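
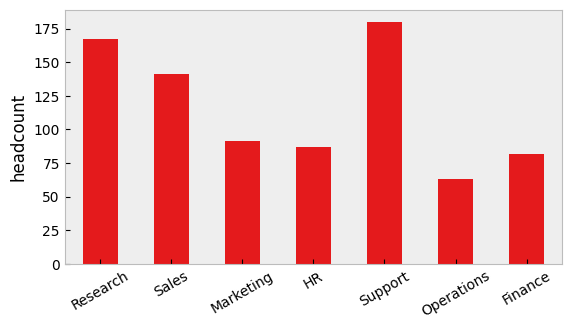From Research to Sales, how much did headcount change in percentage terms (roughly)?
Research ≈ 160, Sales ≈ 140; (140 − 160) / 160 ≈ -12.5%.

≈ -12.5%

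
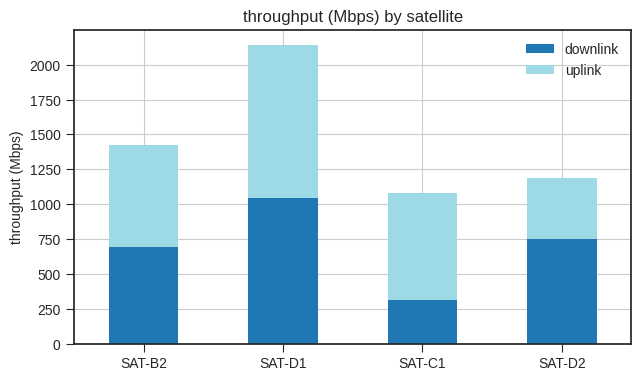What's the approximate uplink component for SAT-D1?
≈ 1200

uplink top ≈ 2200, bottom ≈ 1000; segment ≈ 1200.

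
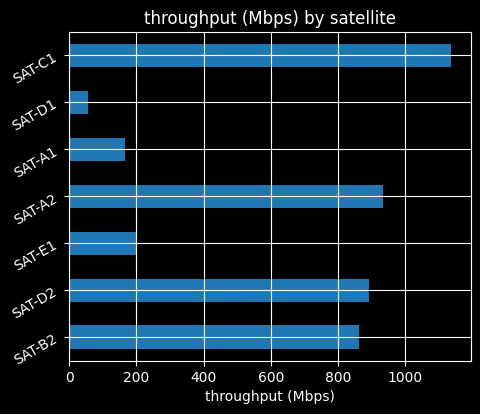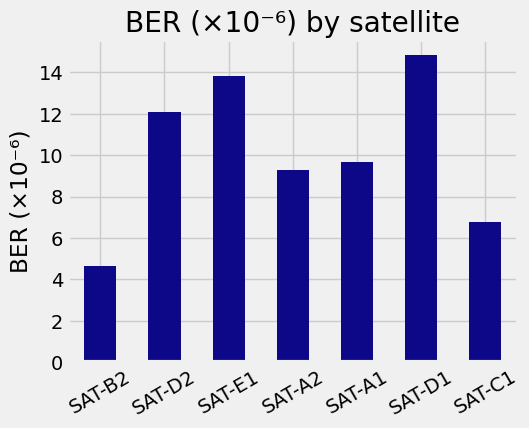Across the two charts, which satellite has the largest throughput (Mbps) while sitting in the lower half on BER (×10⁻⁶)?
Chart 2 median BER (×10⁻⁶) ≈ 10; below-median satellites: SAT-B2, SAT-A2, SAT-C1. Among those, SAT-C1 has the highest throughput (Mbps) (≈ 1200).

SAT-C1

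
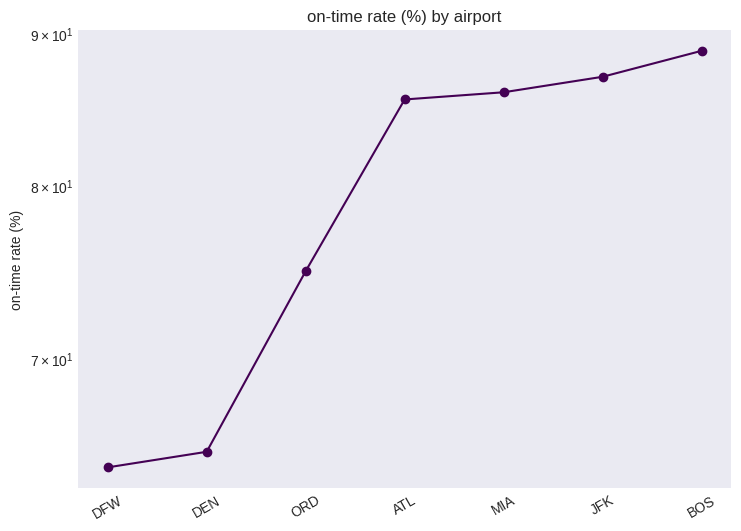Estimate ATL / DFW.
ATL ≈ 85, DFW ≈ 65; 85/65 ≈ 1.31.

≈ 1.31×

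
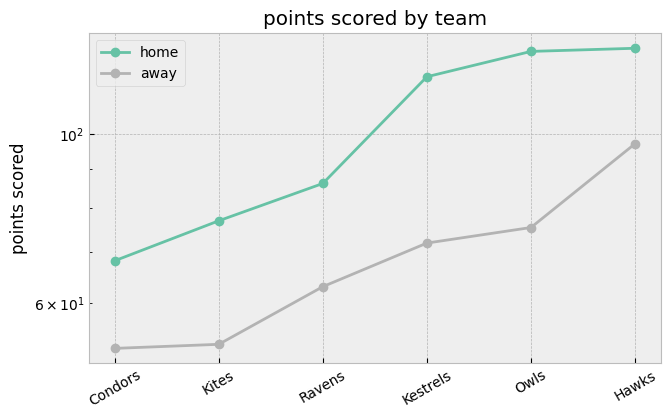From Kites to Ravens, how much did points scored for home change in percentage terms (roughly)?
Kites ≈ 80, Ravens ≈ 90; (90 − 80) / 80 ≈ +12.5%.

≈ +12.5%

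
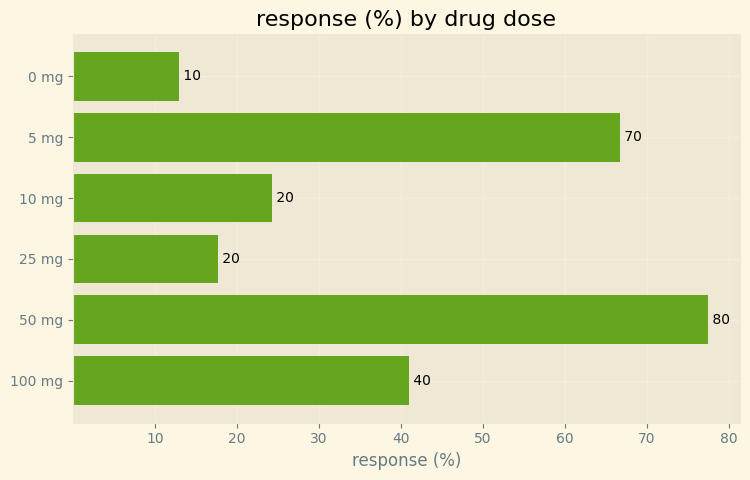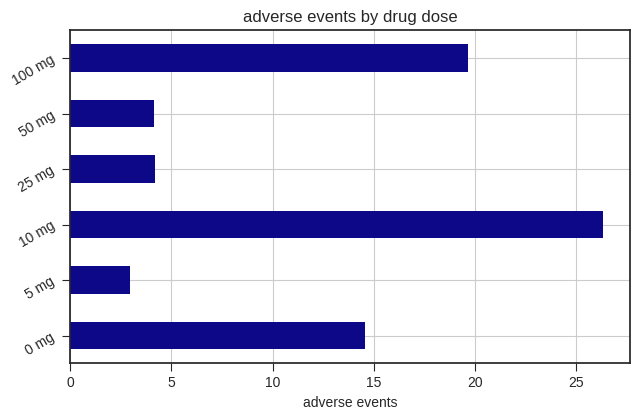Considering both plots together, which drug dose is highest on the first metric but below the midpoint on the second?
Chart 2 median adverse events ≈ 10; below-median drug doses: 5 mg, 25 mg, 50 mg. Among those, 50 mg has the highest response (%) (≈ 80).

50 mg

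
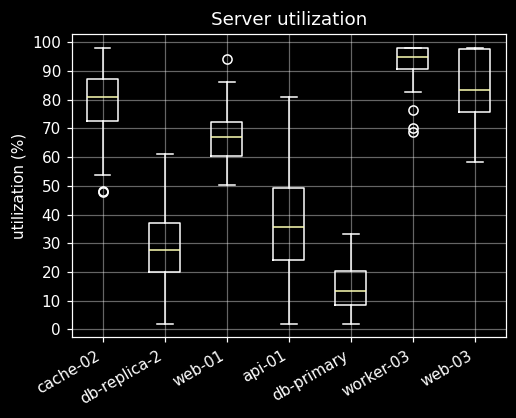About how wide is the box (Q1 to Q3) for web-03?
Q3 ≈ 100, Q1 ≈ 80; IQR ≈ 20.

≈ 20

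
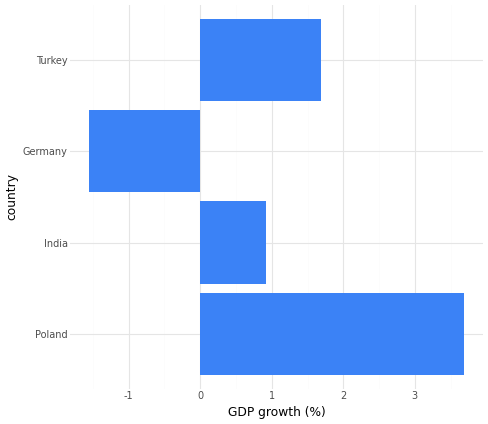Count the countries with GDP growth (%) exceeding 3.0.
1

Above 3.0: Poland.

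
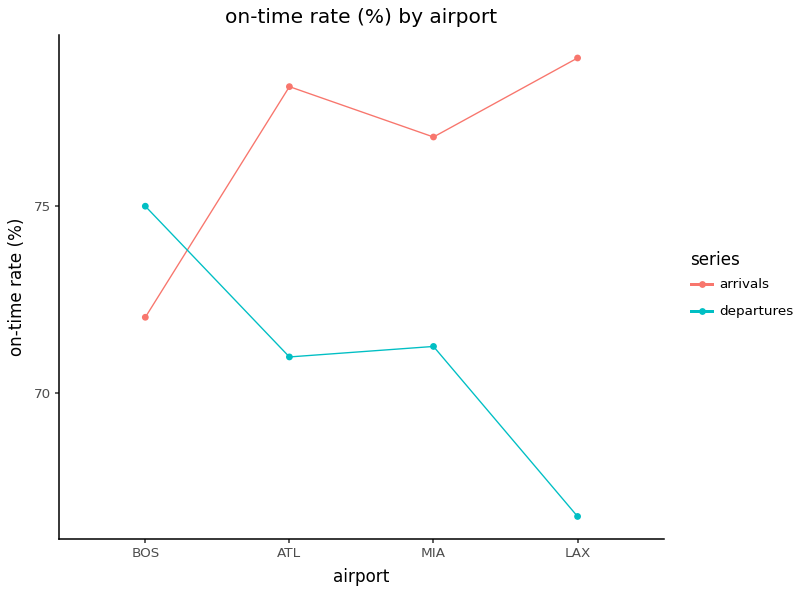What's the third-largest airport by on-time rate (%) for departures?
Top 4 for departures: BOS ≈ 74, MIA ≈ 72, ATL ≈ 70, LAX ≈ 66.

ATL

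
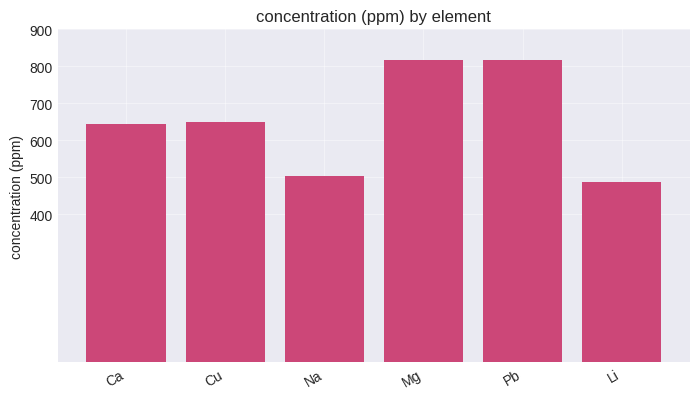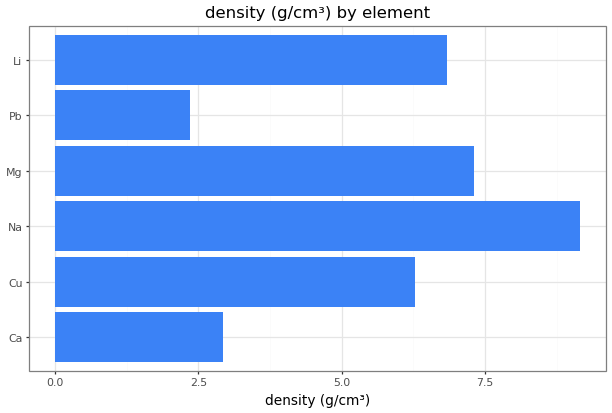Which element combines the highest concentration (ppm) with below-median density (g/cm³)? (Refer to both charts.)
Chart 2 median density (g/cm³) ≈ 7; below-median elements: Ca, Cu, Pb. Among those, Pb has the highest concentration (ppm) (≈ 800).

Pb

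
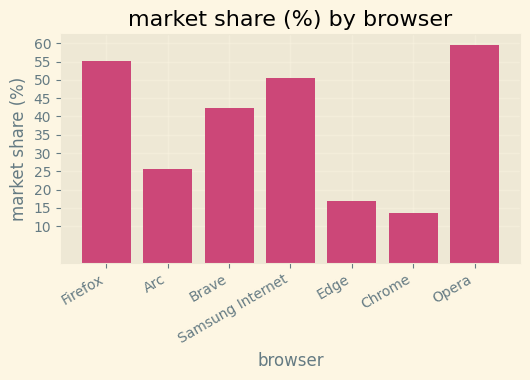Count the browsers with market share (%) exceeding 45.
3

Above 45: Firefox, Samsung Internet, Opera.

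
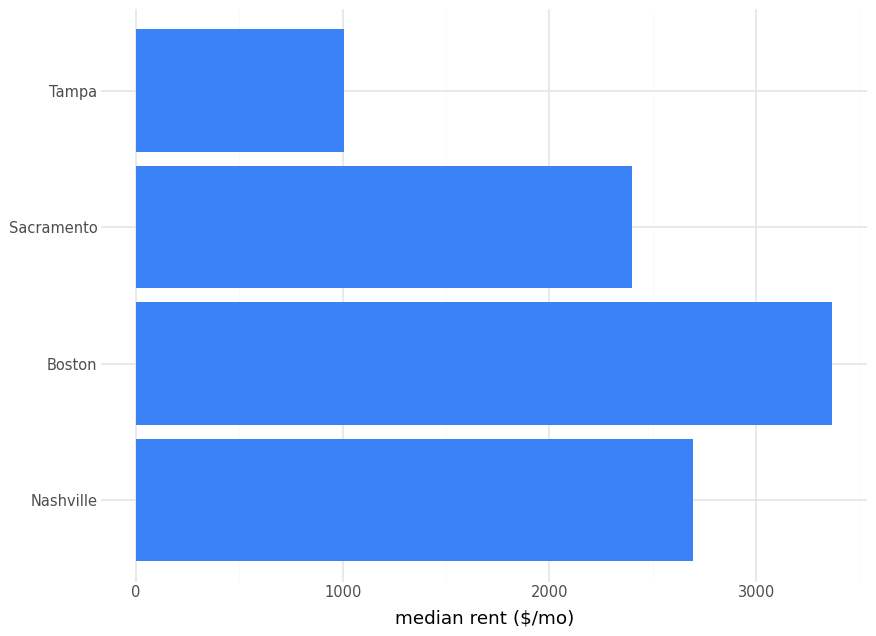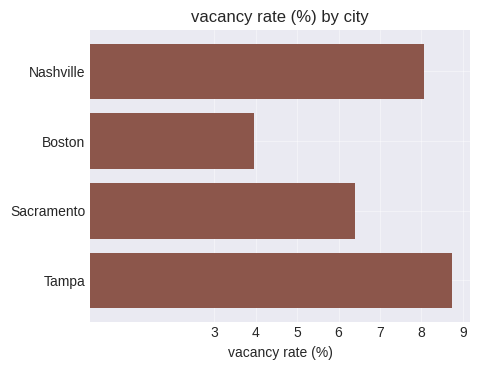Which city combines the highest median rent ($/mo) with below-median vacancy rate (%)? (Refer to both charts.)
Chart 2 median vacancy rate (%) ≈ 7; below-median cities: Boston, Sacramento. Among those, Boston has the highest median rent ($/mo) (≈ 3500).

Boston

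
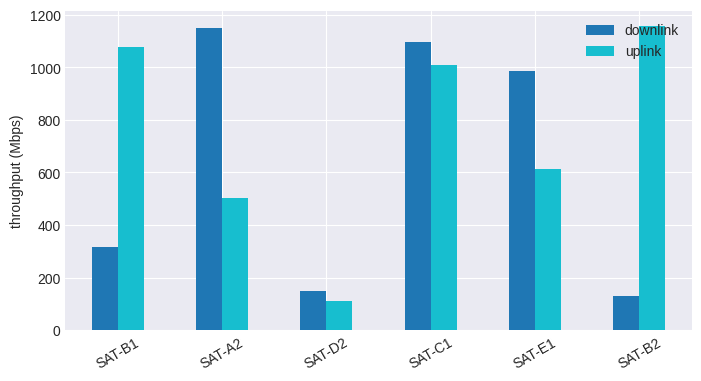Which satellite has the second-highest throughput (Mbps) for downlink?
Top 3 for downlink: SAT-A2 ≈ 1200, SAT-C1 ≈ 1100, SAT-E1 ≈ 1000.

SAT-C1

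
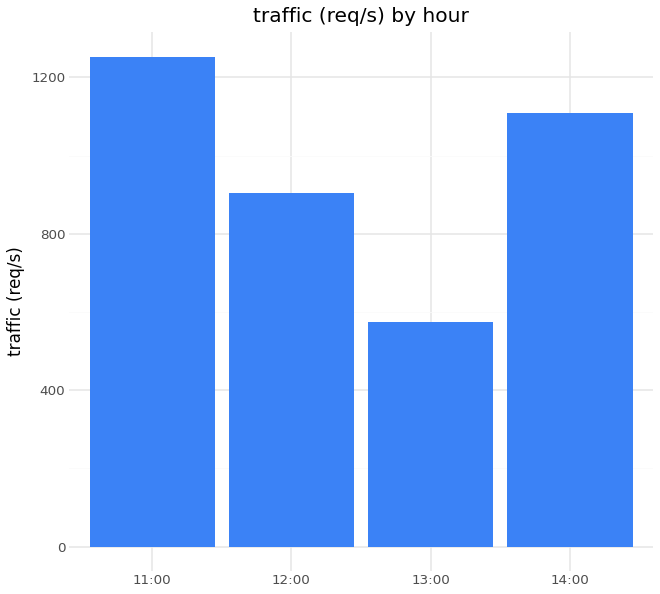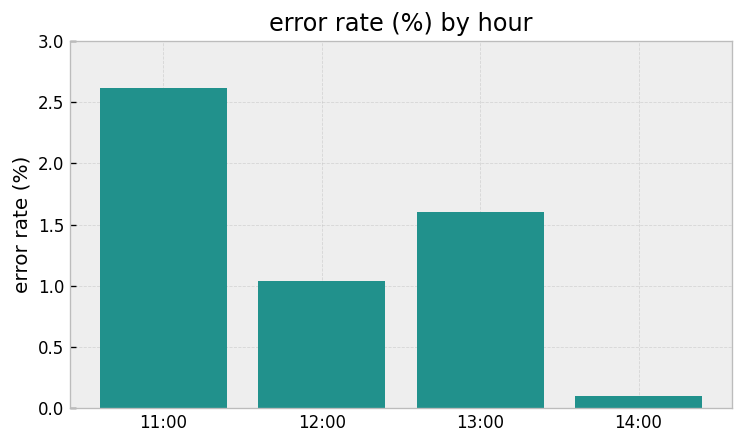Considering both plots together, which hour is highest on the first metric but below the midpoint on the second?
Chart 2 median error rate (%) ≈ 1.5; below-median hours: 12:00, 14:00. Among those, 14:00 has the highest traffic (req/s) (≈ 1200).

14:00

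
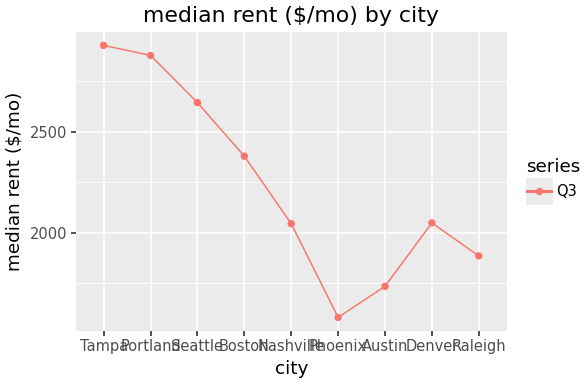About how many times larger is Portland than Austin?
Portland ≈ 2800, Austin ≈ 1800; 2800/1800 ≈ 1.56.

≈ 1.56×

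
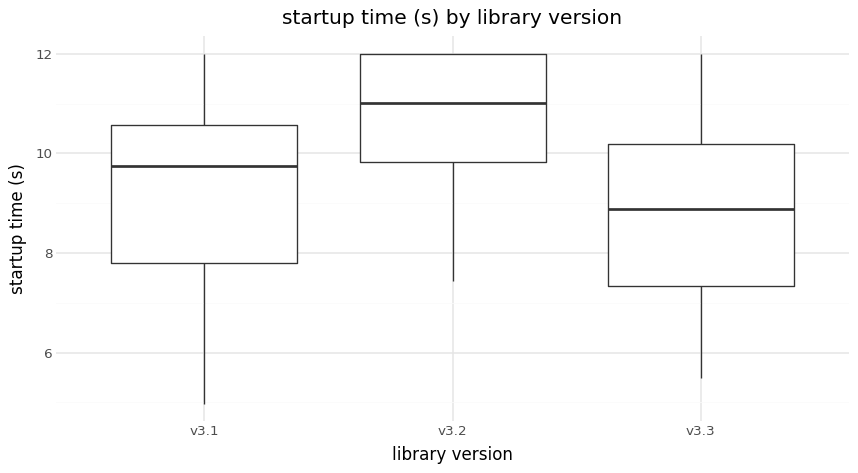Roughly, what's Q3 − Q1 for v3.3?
≈ 2.8

Q3 ≈ 10.2, Q1 ≈ 7.4; IQR ≈ 2.8.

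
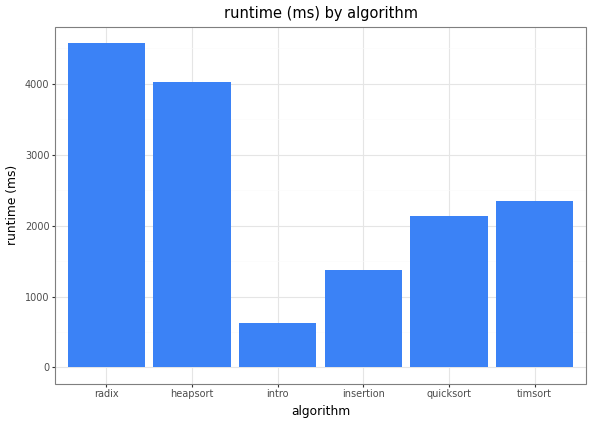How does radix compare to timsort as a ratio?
radix ≈ 4500, timsort ≈ 2500; 4500/2500 ≈ 1.8.

≈ 1.8×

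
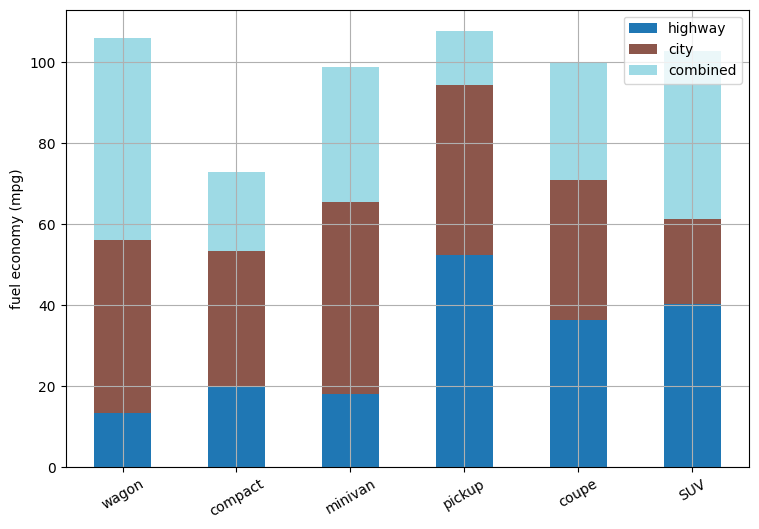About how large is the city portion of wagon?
≈ 50

city top ≈ 60, bottom ≈ 10; segment ≈ 50.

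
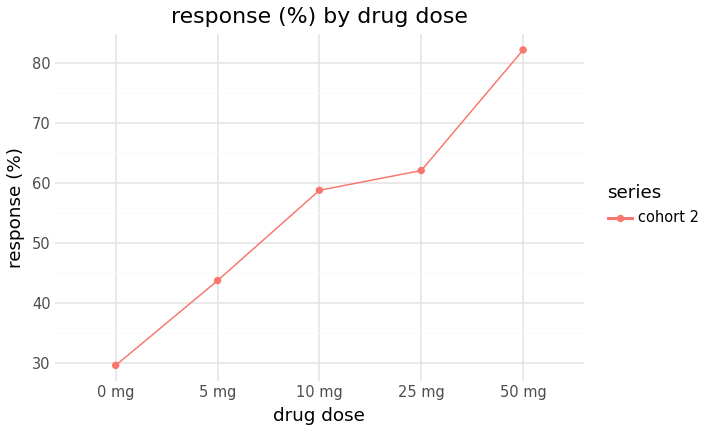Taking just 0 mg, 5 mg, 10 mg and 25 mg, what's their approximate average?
≈ 49

(30 + 45 + 60 + 60) / 4 ≈ 49.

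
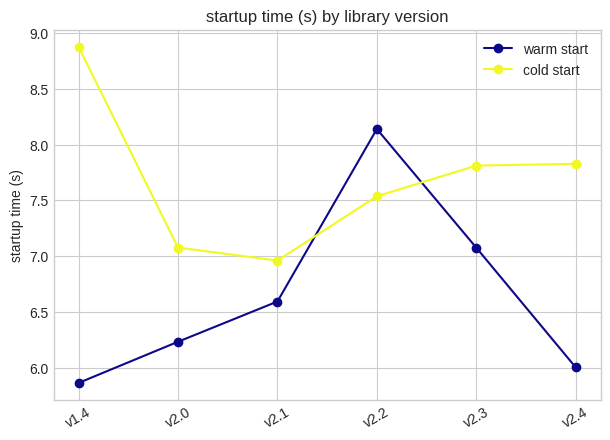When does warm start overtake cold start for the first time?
v2.2

v2.1: warm start ≈ 6.5 vs cold start ≈ 7.0 (not yet); v2.2: warm start ≈ 8.0 vs cold start ≈ 7.5 (first crossover).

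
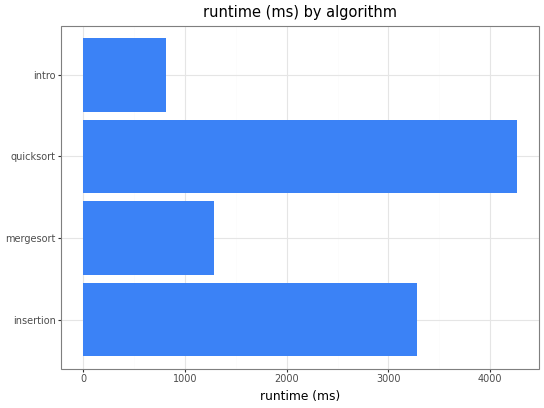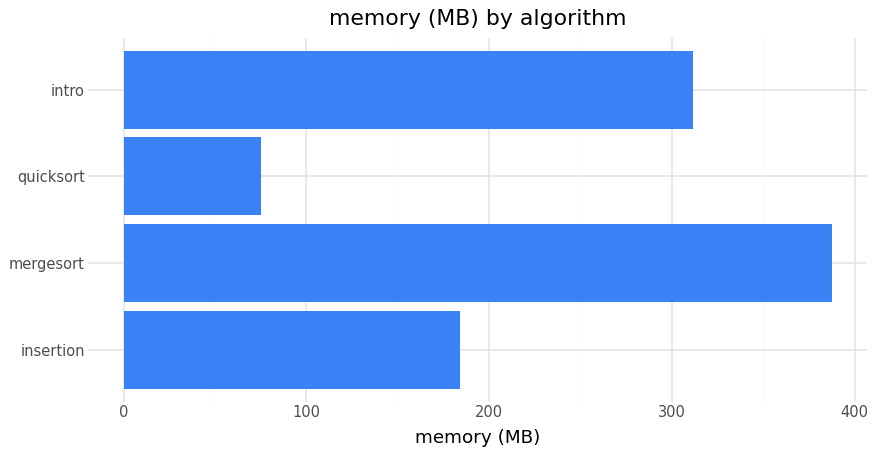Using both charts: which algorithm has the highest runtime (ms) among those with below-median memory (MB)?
quicksort

Chart 2 median memory (MB) ≈ 250; below-median algorithms: insertion, quicksort. Among those, quicksort has the highest runtime (ms) (≈ 4500).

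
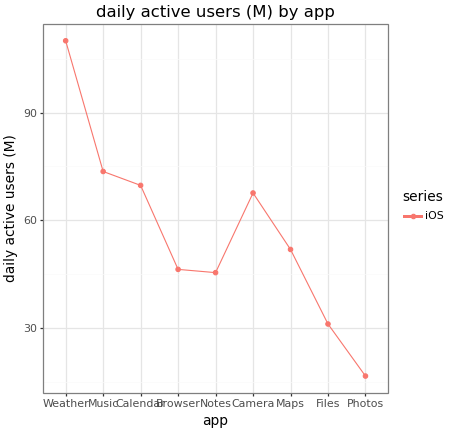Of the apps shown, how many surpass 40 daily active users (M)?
7

Above 40: Weather, Music, Calendar, Browser, Notes, Camera, Maps.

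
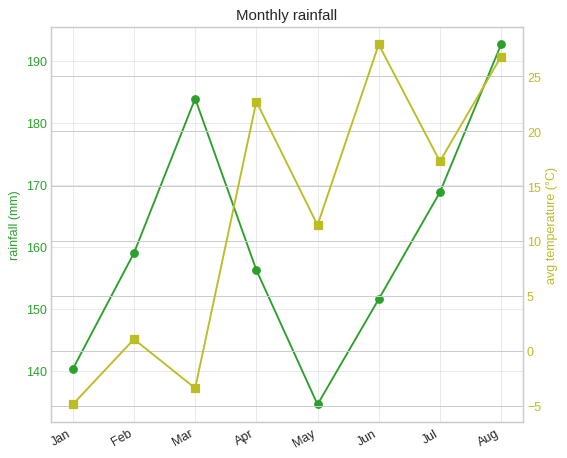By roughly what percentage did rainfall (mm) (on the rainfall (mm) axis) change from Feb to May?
≈ -15.6%

Feb ≈ 160, May ≈ 135; (135 − 160) / 160 ≈ -15.6%.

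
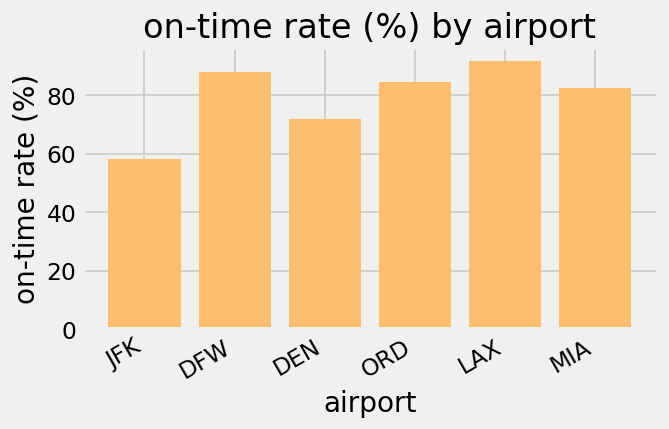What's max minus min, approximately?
Max LAX ≈ 90, min JFK ≈ 60; range ≈ 30.

≈ 30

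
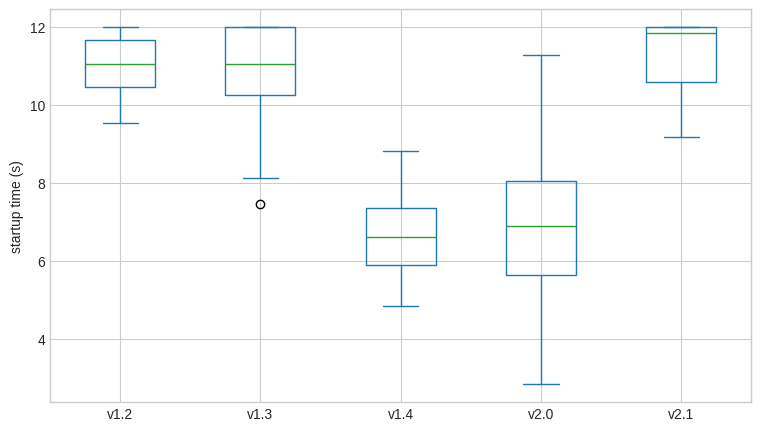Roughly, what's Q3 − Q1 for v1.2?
Q3 ≈ 11.5, Q1 ≈ 10.5; IQR ≈ 1.0.

≈ 1.0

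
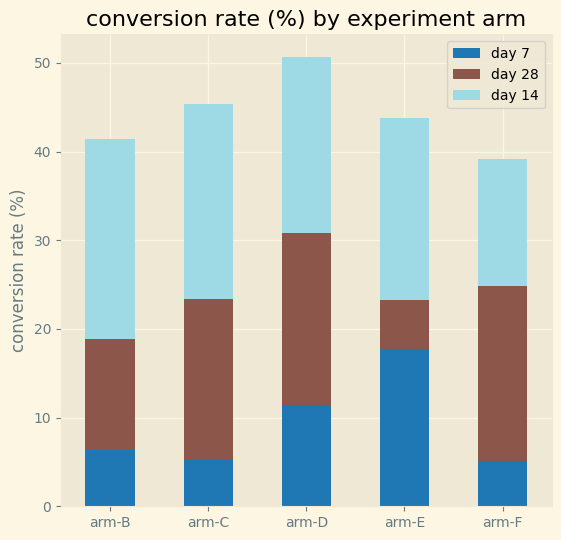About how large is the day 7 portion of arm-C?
≈ 5

day 7 top ≈ 5, bottom ≈ 0; segment ≈ 5.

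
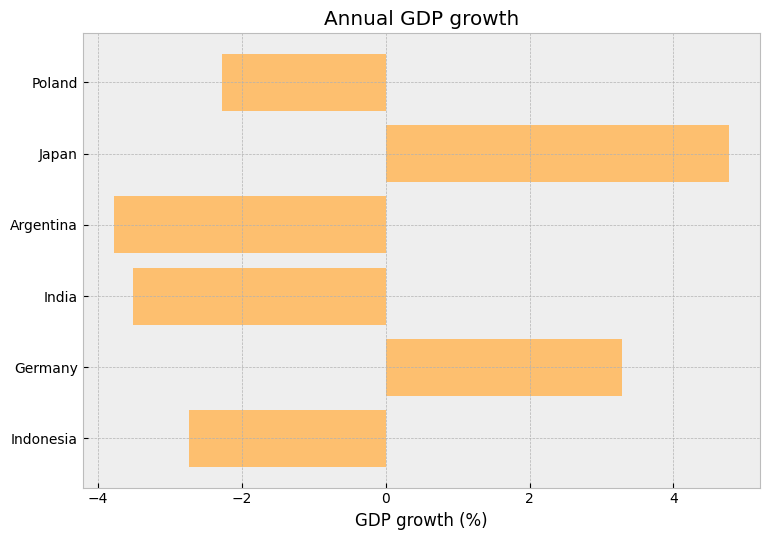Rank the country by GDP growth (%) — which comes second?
Germany

Top 3: Japan ≈ 5, Germany ≈ 3, Poland ≈ -2.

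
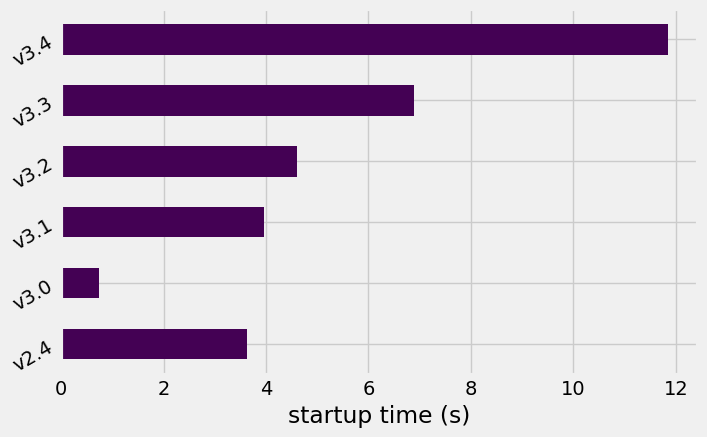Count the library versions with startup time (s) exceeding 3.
Above 3: v2.4, v3.1, v3.2, v3.3, v3.4.

5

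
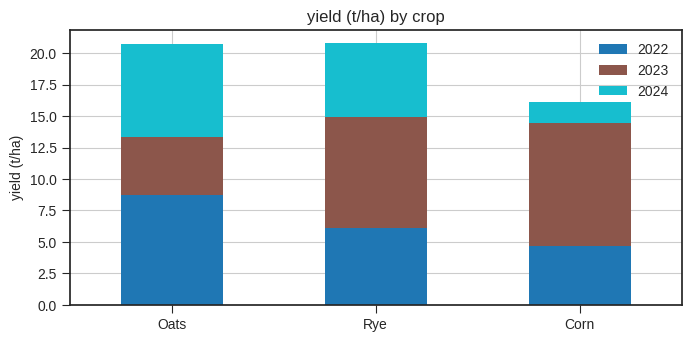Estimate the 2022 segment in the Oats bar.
2022 top ≈ 8, bottom ≈ 0; segment ≈ 8.

≈ 8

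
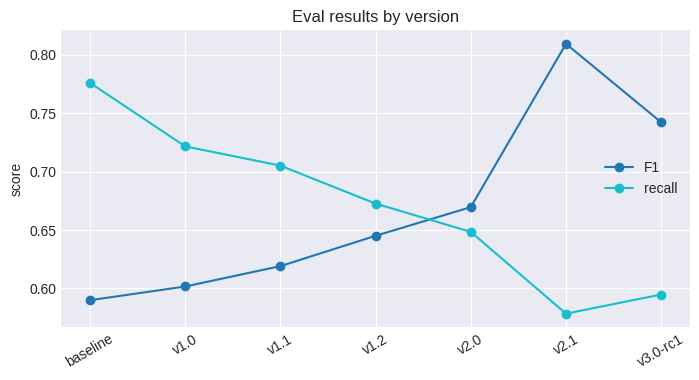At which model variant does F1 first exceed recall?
v1.2: F1 ≈ 0.64 vs recall ≈ 0.68 (not yet); v2.0: F1 ≈ 0.66 vs recall ≈ 0.64 (first crossover).

v2.0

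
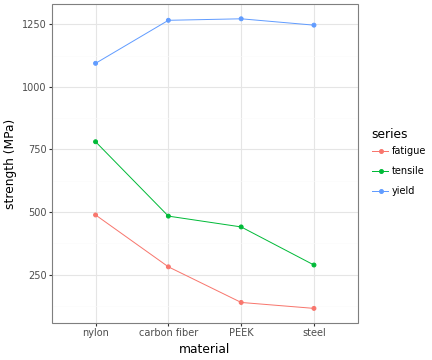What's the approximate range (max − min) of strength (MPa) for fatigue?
Max nylon ≈ 500, min steel ≈ 100; range ≈ 400.

≈ 400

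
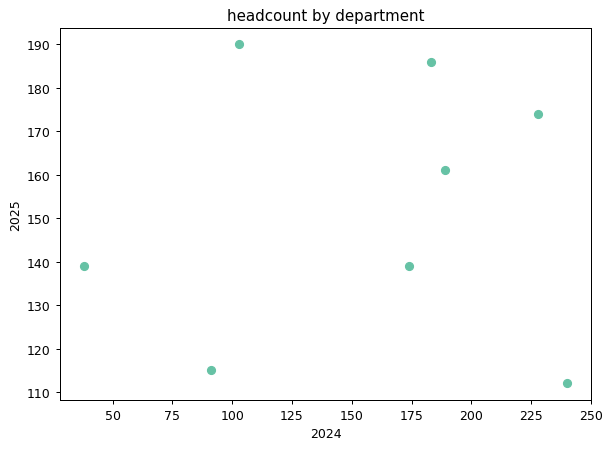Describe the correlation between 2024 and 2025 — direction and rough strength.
Points are roughly uncorrelated; weak (|r| ≈ 0.1).

no clear correlation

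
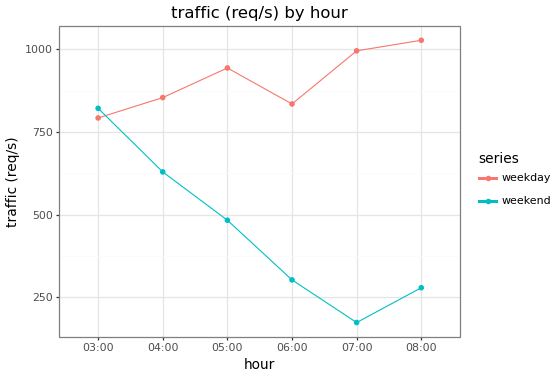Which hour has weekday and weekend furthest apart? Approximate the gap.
07:00: weekday ≈ 1000, weekend ≈ 200 → gap ≈ 800. Next-largest (08:00) is only ≈ 700.

07:00, ≈ 800 req/s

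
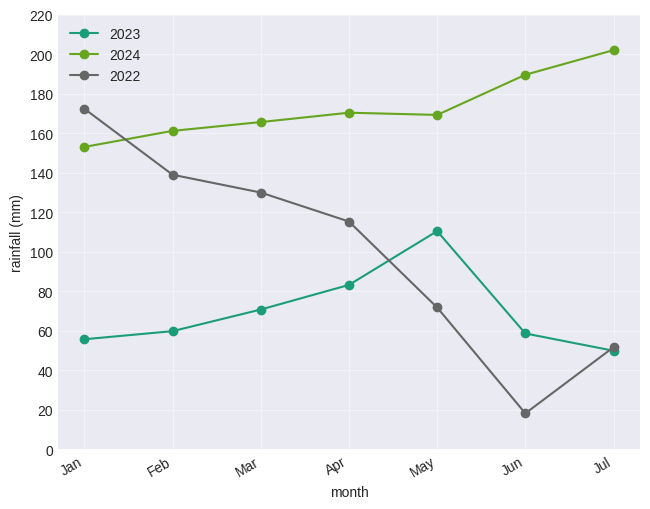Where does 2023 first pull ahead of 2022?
May

Apr: 2023 ≈ 80 vs 2022 ≈ 120 (not yet); May: 2023 ≈ 120 vs 2022 ≈ 80 (first crossover).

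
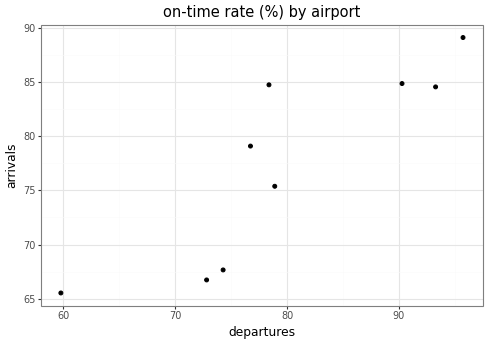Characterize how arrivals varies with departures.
positive, strong

Points are positively correlated; strong (|r| ≈ 0.9).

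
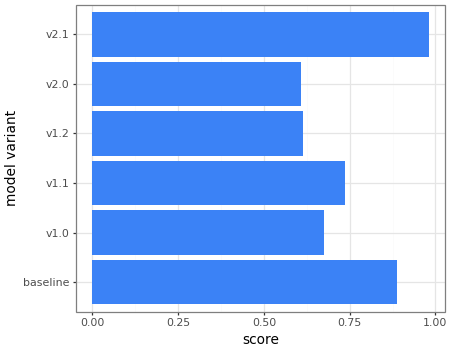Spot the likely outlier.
v2.1 ≈ 1.0; the rest sit between ≈ 0.6 and ≈ 0.9.

v2.1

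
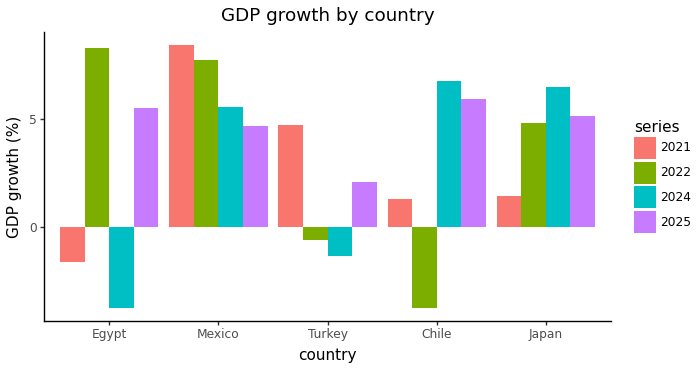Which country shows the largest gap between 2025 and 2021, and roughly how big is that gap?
Egypt: 2025 ≈ 6, 2021 ≈ -2 → gap ≈ 8. Next-largest (Chile) is only ≈ 4.

Egypt, ≈ 8 %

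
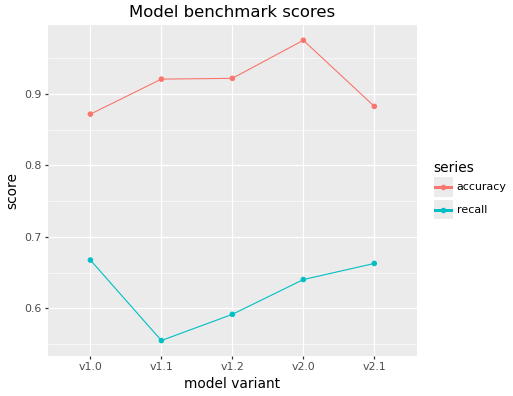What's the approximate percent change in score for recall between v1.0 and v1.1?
v1.0 ≈ 0.65, v1.1 ≈ 0.55; (0.55 − 0.65) / 0.65 ≈ -15.4%.

≈ -15.4%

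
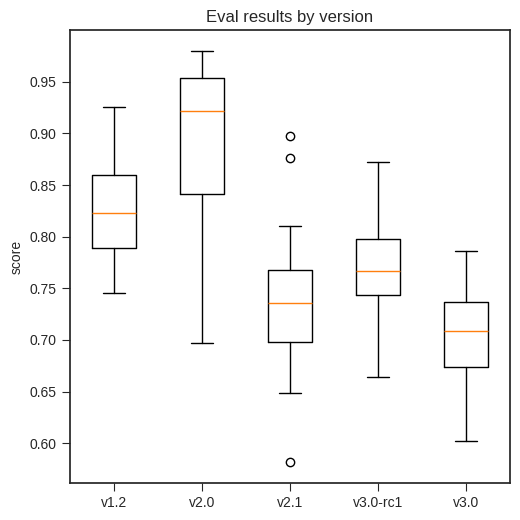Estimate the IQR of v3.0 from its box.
Q3 ≈ 0.74, Q1 ≈ 0.68; IQR ≈ 0.06.

≈ 0.06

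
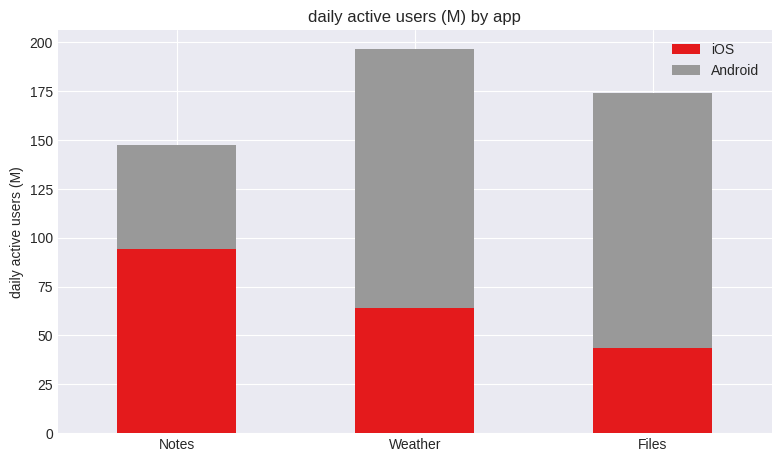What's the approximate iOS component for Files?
iOS top ≈ 40, bottom ≈ 0; segment ≈ 40.

≈ 40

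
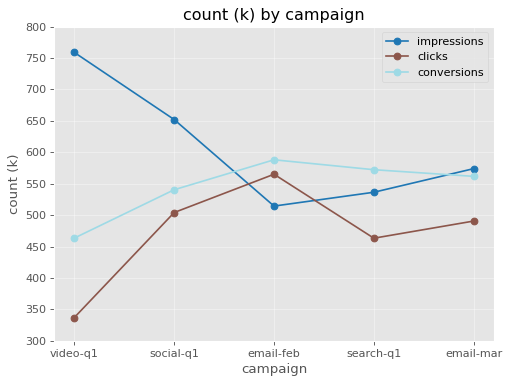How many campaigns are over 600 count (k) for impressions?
2

Above 600: video-q1, social-q1.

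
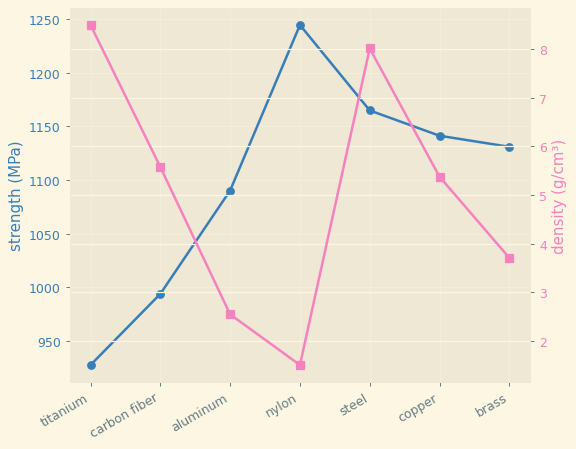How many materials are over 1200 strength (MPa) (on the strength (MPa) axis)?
Above 1200: nylon.

1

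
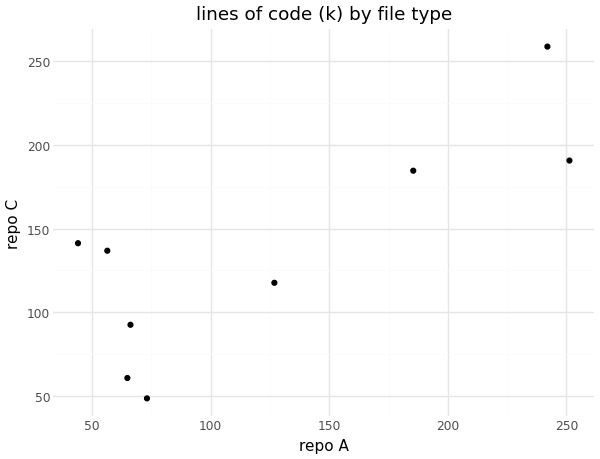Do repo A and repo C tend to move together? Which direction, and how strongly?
positive, strong

Points are positively correlated; strong (|r| ≈ 0.8).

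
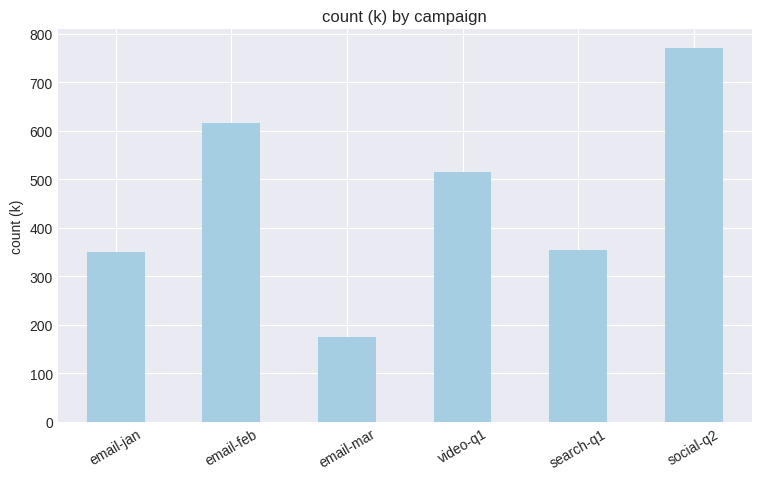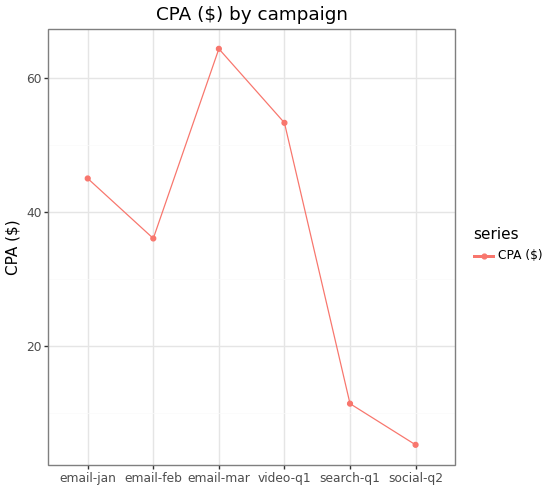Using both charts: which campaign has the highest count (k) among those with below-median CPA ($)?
social-q2

Chart 2 median CPA ($) ≈ 40; below-median campaigns: email-feb, search-q1, social-q2. Among those, social-q2 has the highest count (k) (≈ 800).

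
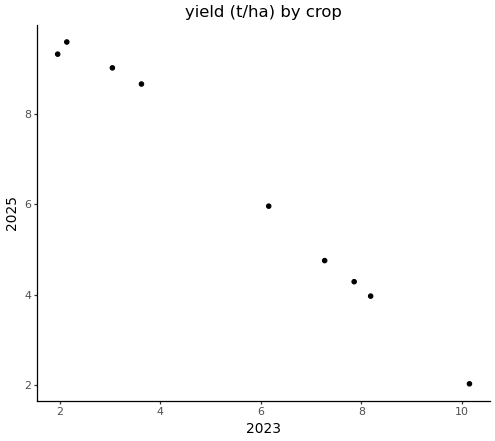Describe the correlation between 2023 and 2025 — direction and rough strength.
Points are negatively correlated; strong (|r| ≈ 1.0).

negative, strong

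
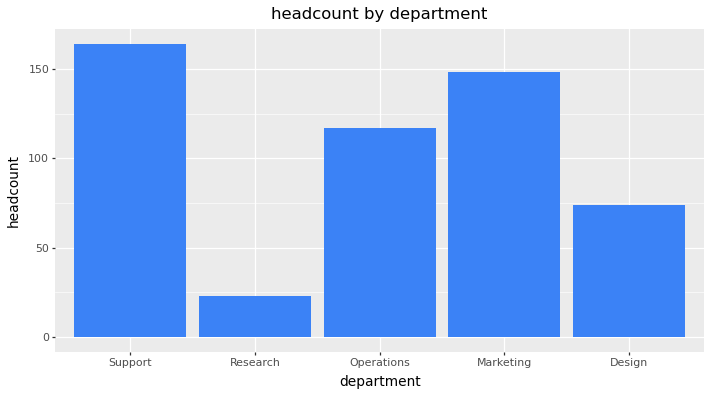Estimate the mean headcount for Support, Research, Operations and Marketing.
≈ 110

(160 + 20 + 120 + 140) / 4 ≈ 110.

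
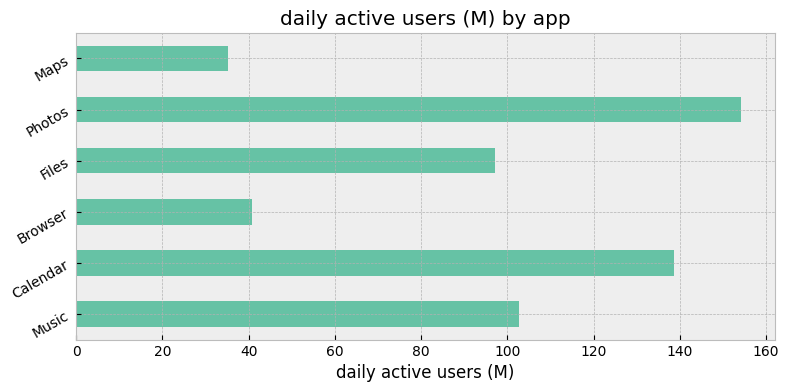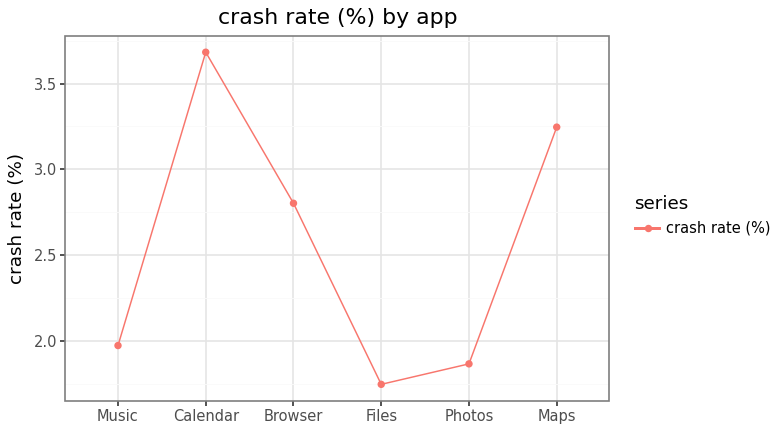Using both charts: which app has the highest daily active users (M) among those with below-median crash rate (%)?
Chart 2 median crash rate (%) ≈ 2.5; below-median apps: Music, Files, Photos. Among those, Photos has the highest daily active users (M) (≈ 160).

Photos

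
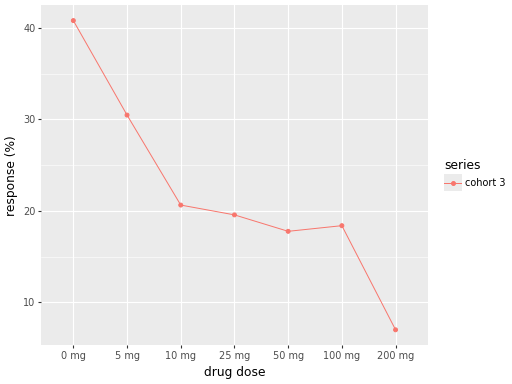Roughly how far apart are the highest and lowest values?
Max 0 mg ≈ 40, min 200 mg ≈ 5; range ≈ 35.

≈ 35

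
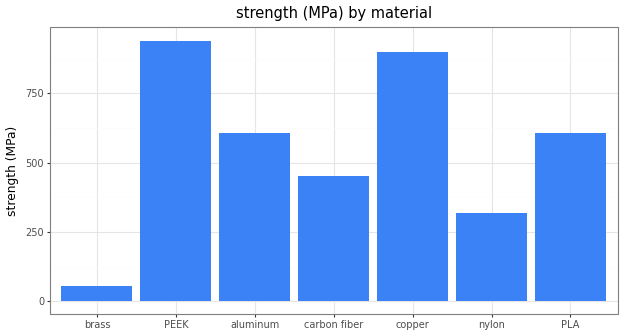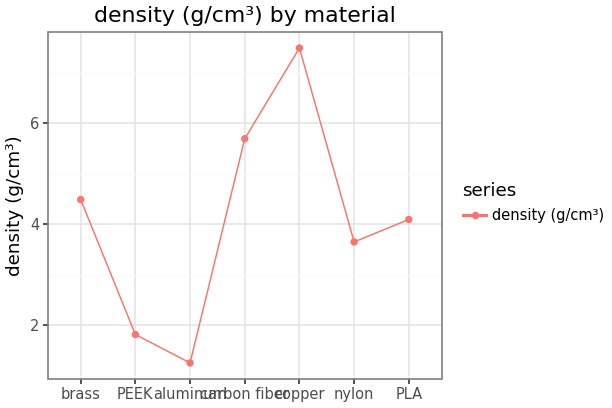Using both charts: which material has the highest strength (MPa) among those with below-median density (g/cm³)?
PEEK

Chart 2 median density (g/cm³) ≈ 4; below-median materials: PEEK, aluminum, nylon. Among those, PEEK has the highest strength (MPa) (≈ 900).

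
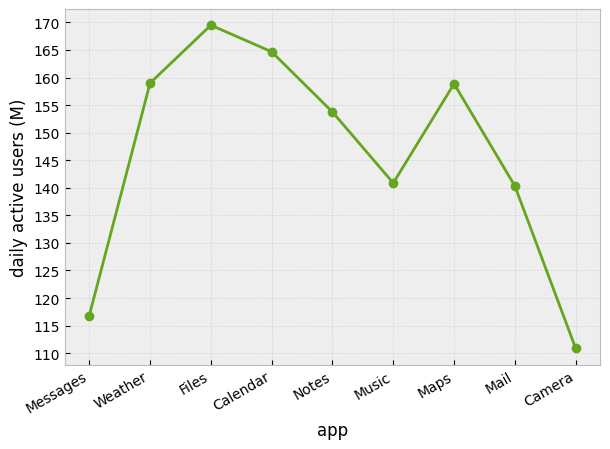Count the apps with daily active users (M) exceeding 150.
5

Above 150: Weather, Files, Calendar, Notes, Maps.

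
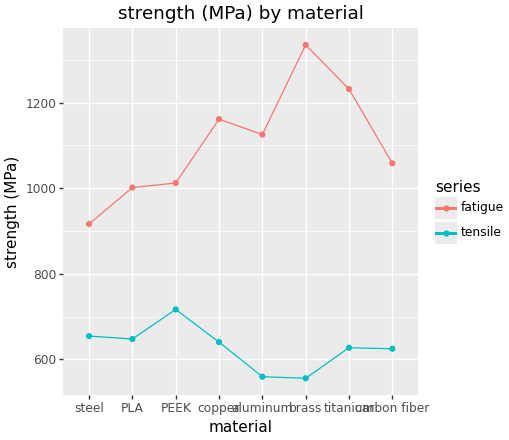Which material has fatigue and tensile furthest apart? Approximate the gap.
brass, ≈ 700 MPa

brass: fatigue ≈ 1300, tensile ≈ 600 → gap ≈ 700. Next-largest (titanium) is only ≈ 600.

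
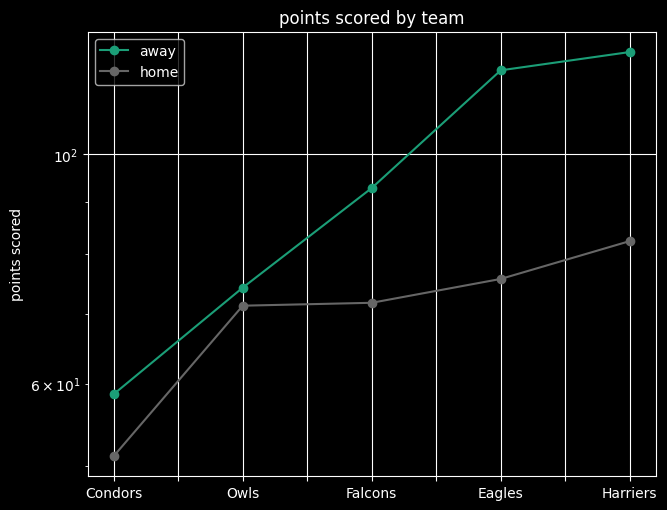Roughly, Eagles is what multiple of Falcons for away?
≈ 1.33×

Eagles ≈ 120, Falcons ≈ 90; 120/90 ≈ 1.33.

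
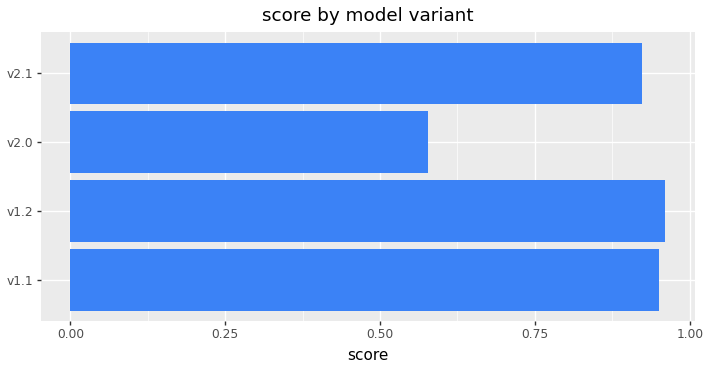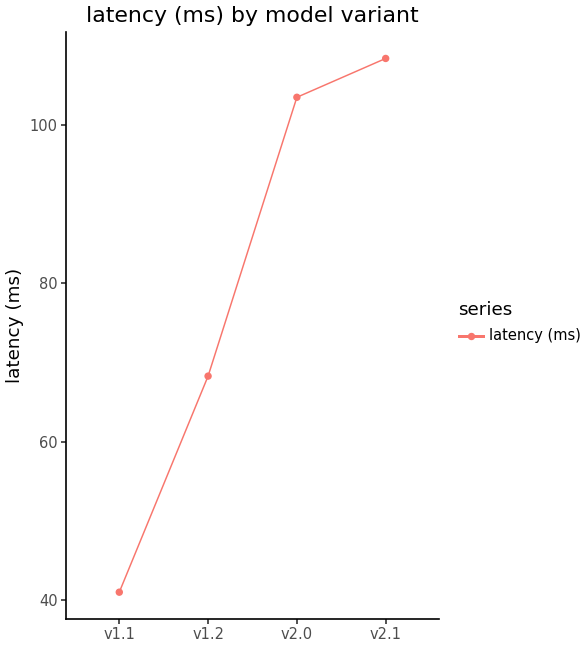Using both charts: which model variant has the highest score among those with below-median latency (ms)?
v1.2

Chart 2 median latency (ms) ≈ 90; below-median model variants: v1.1, v1.2. Among those, v1.2 has the highest score (≈ 1).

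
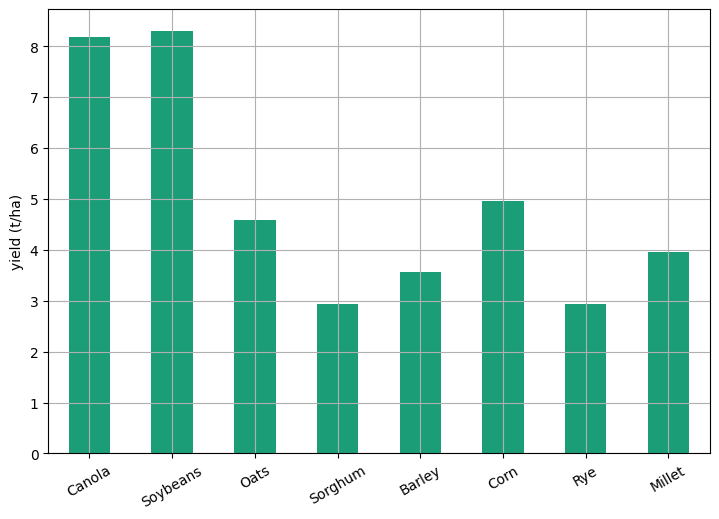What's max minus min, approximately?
≈ 5

Max Soybeans ≈ 8, min Rye ≈ 3; range ≈ 5.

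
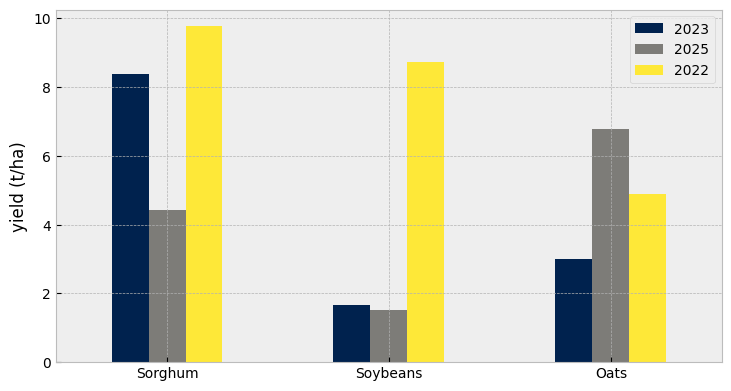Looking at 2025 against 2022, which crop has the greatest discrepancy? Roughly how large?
Soybeans: 2025 ≈ 2, 2022 ≈ 9 → gap ≈ 7. Next-largest (Sorghum) is only ≈ 6.

Soybeans, ≈ 7 t/ha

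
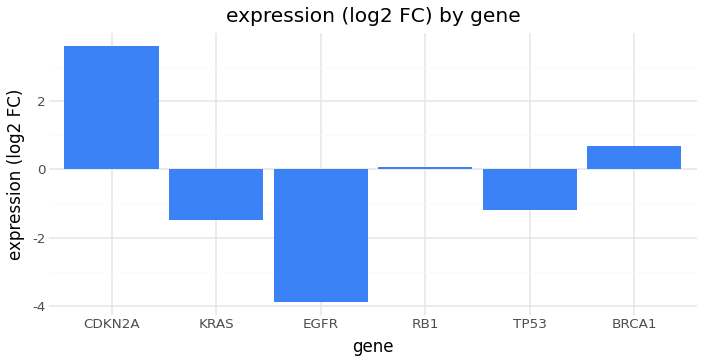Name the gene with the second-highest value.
Top 3: CDKN2A ≈ 4, BRCA1 ≈ 1, RB1 ≈ 0.

BRCA1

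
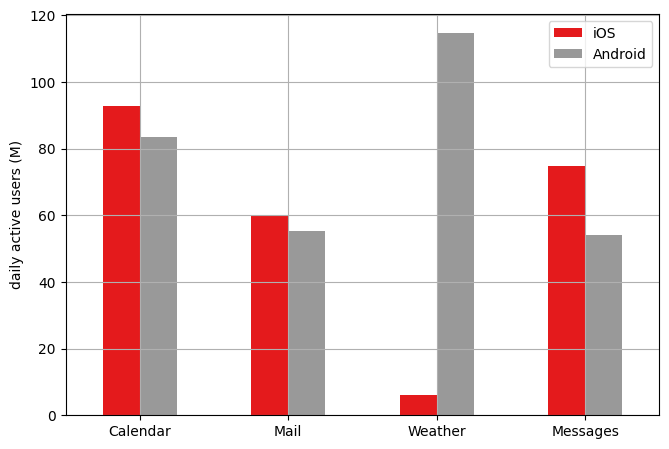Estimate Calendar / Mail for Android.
≈ 1.33×

Calendar ≈ 80, Mail ≈ 60; 80/60 ≈ 1.33.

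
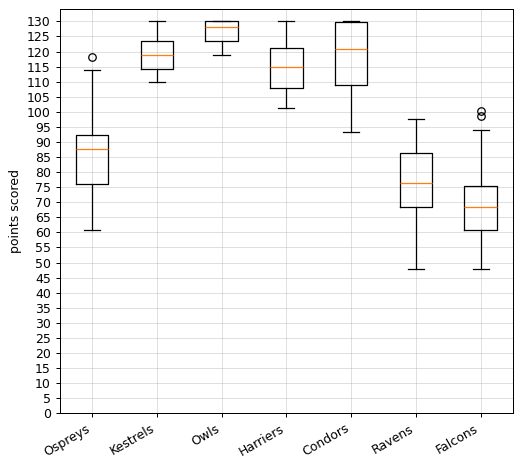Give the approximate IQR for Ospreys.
≈ 15

Q3 ≈ 90, Q1 ≈ 75; IQR ≈ 15.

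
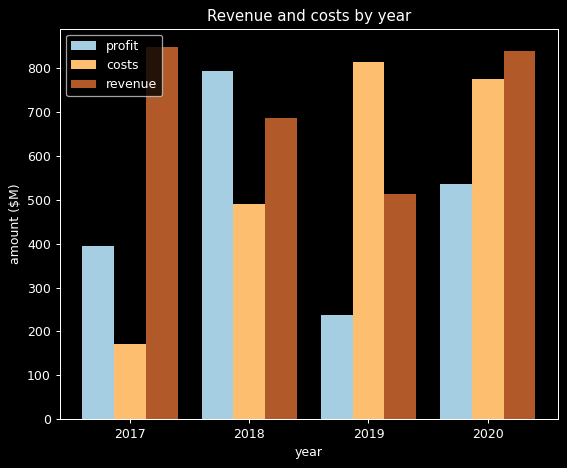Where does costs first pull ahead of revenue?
2019

2018: costs ≈ 500 vs revenue ≈ 700 (not yet); 2019: costs ≈ 800 vs revenue ≈ 500 (first crossover).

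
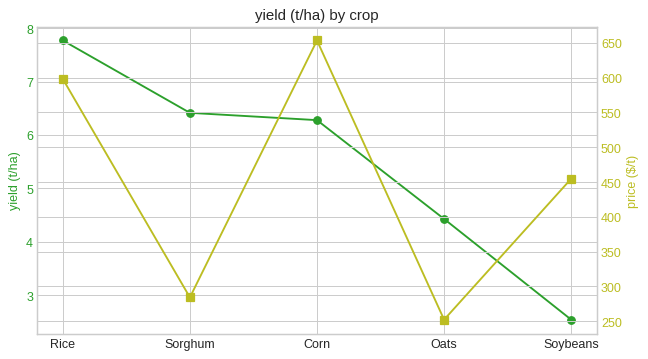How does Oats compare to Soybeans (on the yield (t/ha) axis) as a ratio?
Oats ≈ 4.5, Soybeans ≈ 2.5; 4.5/2.5 ≈ 1.8.

≈ 1.8×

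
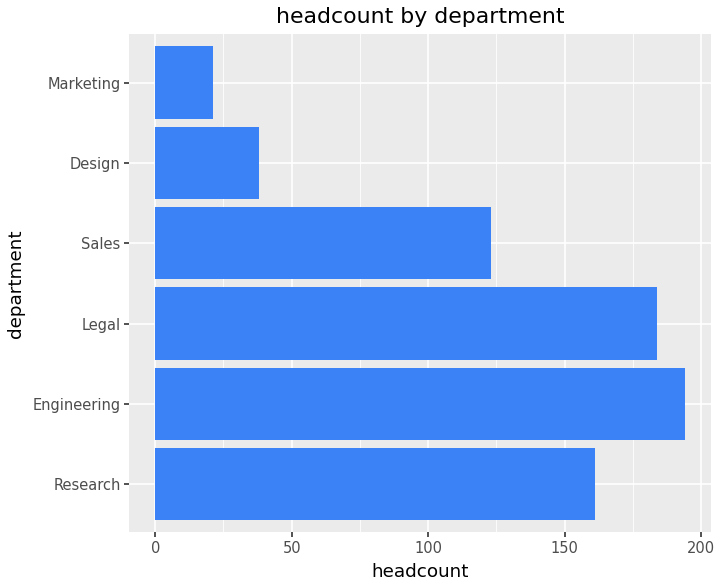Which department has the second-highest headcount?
Legal

Top 3: Engineering ≈ 200, Legal ≈ 180, Research ≈ 160.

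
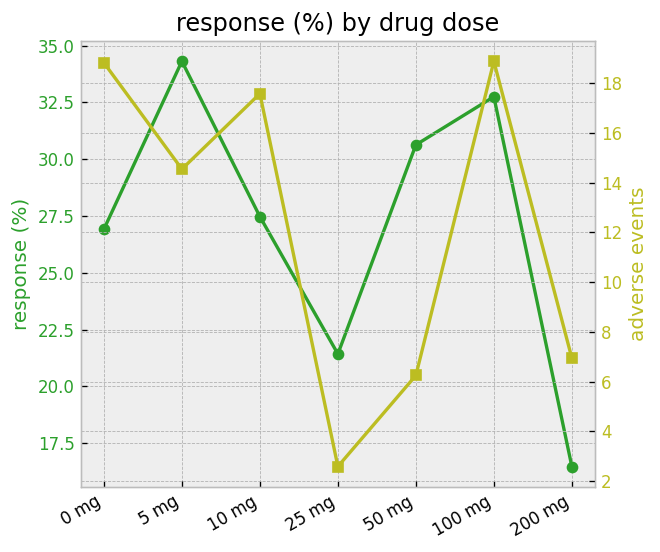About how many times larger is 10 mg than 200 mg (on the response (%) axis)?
≈ 1.75×

10 mg ≈ 28, 200 mg ≈ 16; 28/16 ≈ 1.75.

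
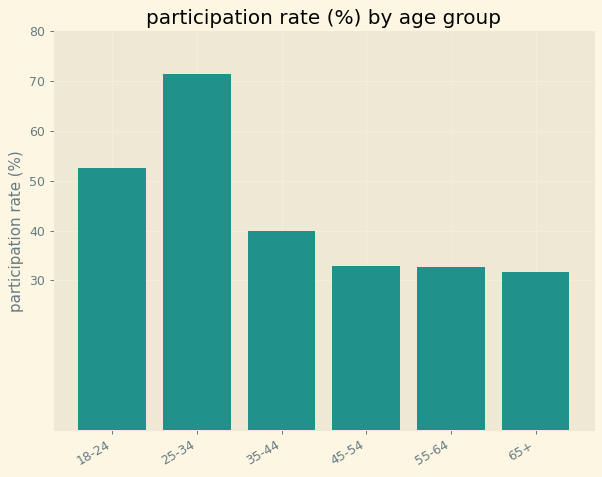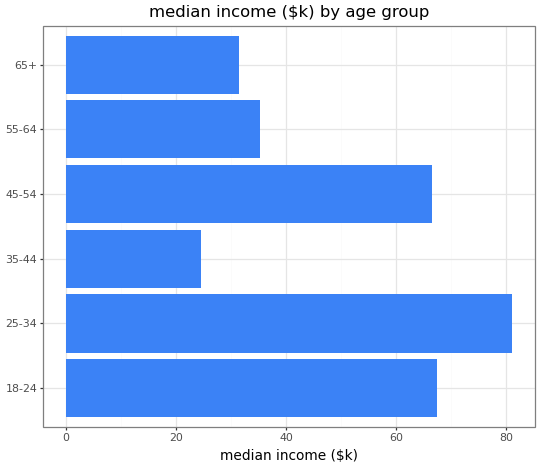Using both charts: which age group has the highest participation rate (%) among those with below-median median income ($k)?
35-44

Chart 2 median median income ($k) ≈ 50; below-median age groups: 35-44, 55-64, 65+. Among those, 35-44 has the highest participation rate (%) (≈ 40).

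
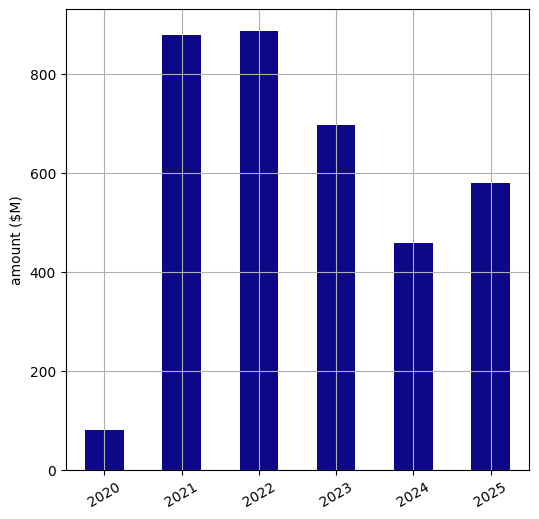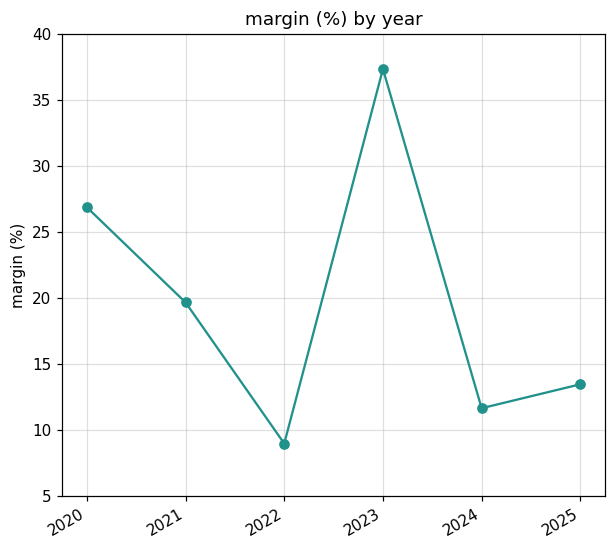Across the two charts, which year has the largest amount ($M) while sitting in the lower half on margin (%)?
2022

Chart 2 median margin (%) ≈ 15; below-median years: 2022, 2024, 2025. Among those, 2022 has the highest amount ($M) (≈ 900).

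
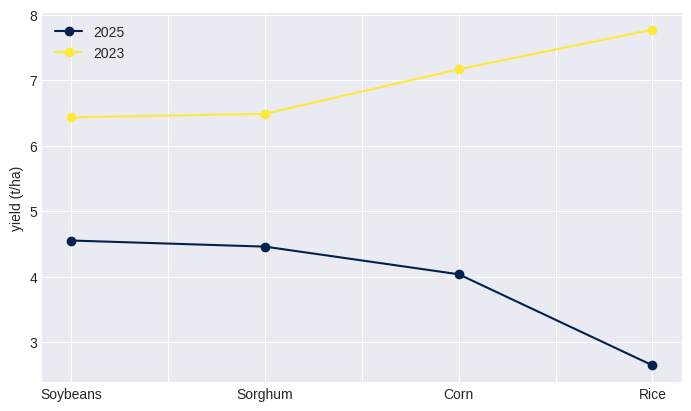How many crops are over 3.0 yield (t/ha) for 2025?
3

Above 3.0: Soybeans, Sorghum, Corn.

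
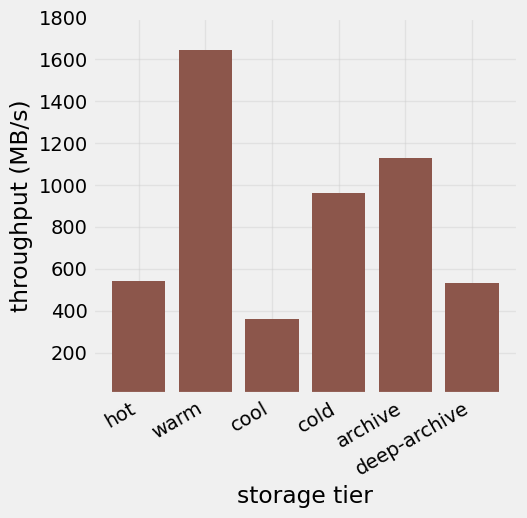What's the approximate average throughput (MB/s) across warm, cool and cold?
(1600 + 400 + 1000) / 3 ≈ 1000.

≈ 1000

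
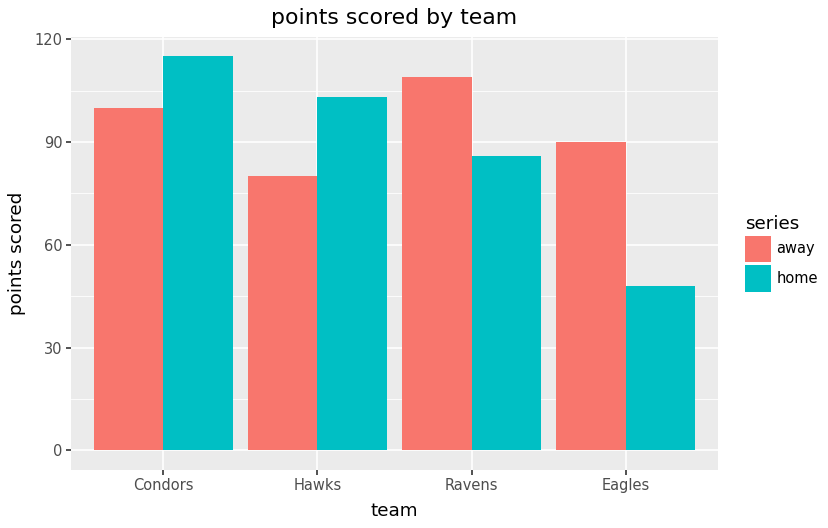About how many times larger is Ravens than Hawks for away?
Ravens ≈ 110, Hawks ≈ 80; 110/80 ≈ 1.38.

≈ 1.38×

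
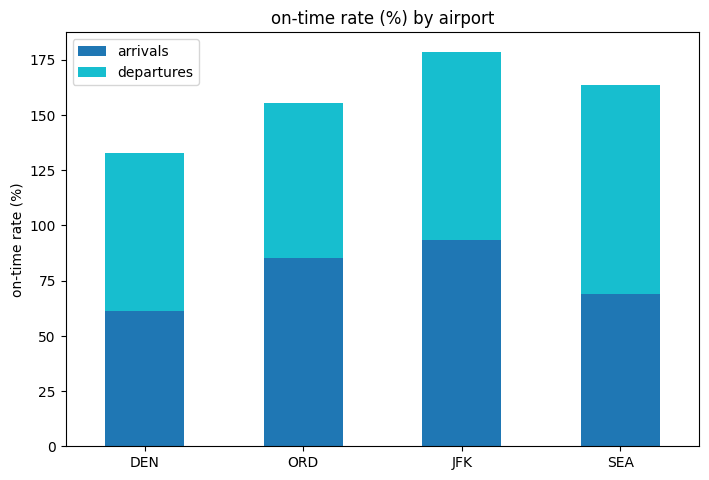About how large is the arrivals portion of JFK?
≈ 100

arrivals top ≈ 100, bottom ≈ 0; segment ≈ 100.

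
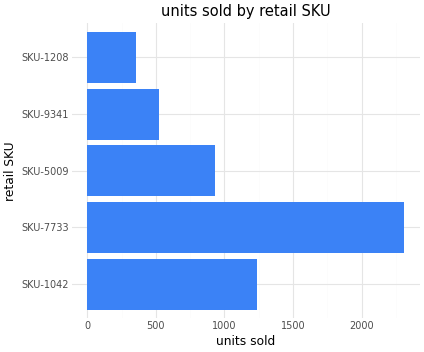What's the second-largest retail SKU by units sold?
Top 3: SKU-7733 ≈ 2400, SKU-1042 ≈ 1200, SKU-5009 ≈ 1000.

SKU-1042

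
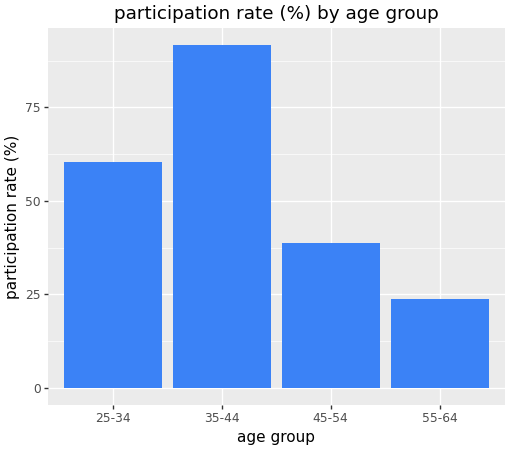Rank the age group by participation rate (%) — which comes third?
45-54

Top 4: 35-44 ≈ 90, 25-34 ≈ 60, 45-54 ≈ 40, 55-64 ≈ 20.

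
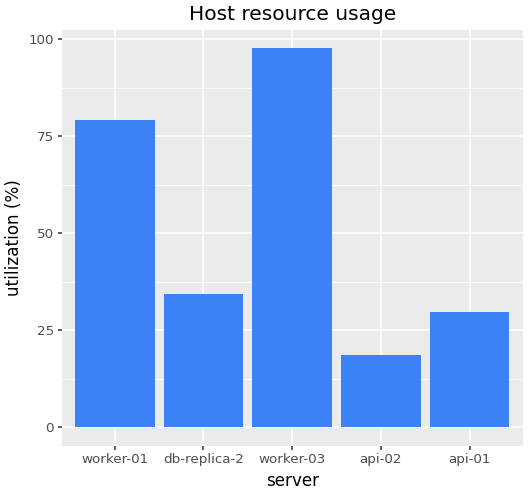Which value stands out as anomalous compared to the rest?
worker-03 ≈ 100; the rest sit between ≈ 20 and ≈ 80.

worker-03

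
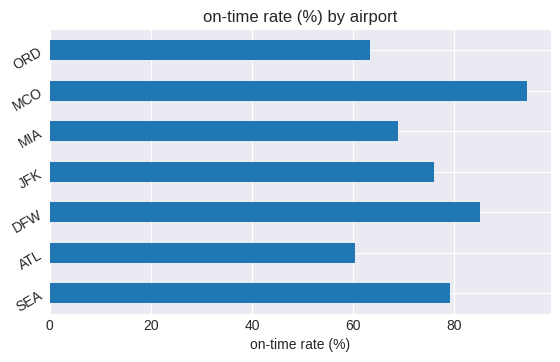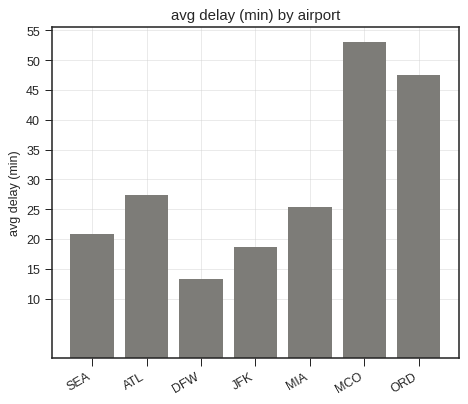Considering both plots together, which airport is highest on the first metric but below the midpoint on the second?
DFW

Chart 2 median avg delay (min) ≈ 25; below-median airports: SEA, DFW, JFK. Among those, DFW has the highest on-time rate (%) (≈ 90).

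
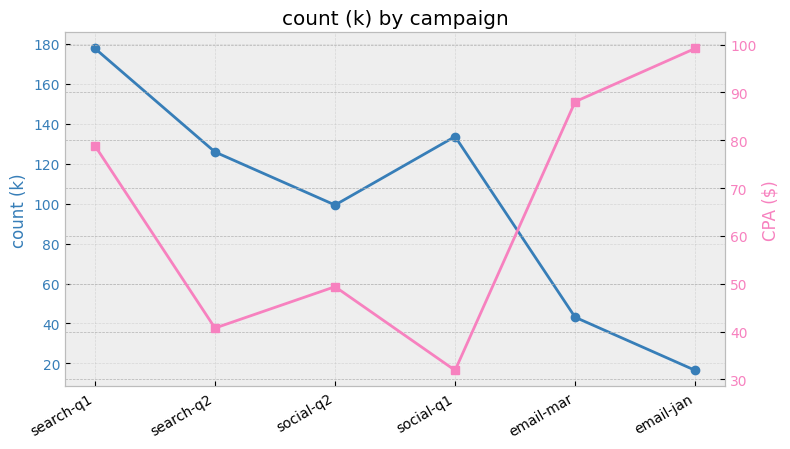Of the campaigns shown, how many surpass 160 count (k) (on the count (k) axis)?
Above 160: search-q1.

1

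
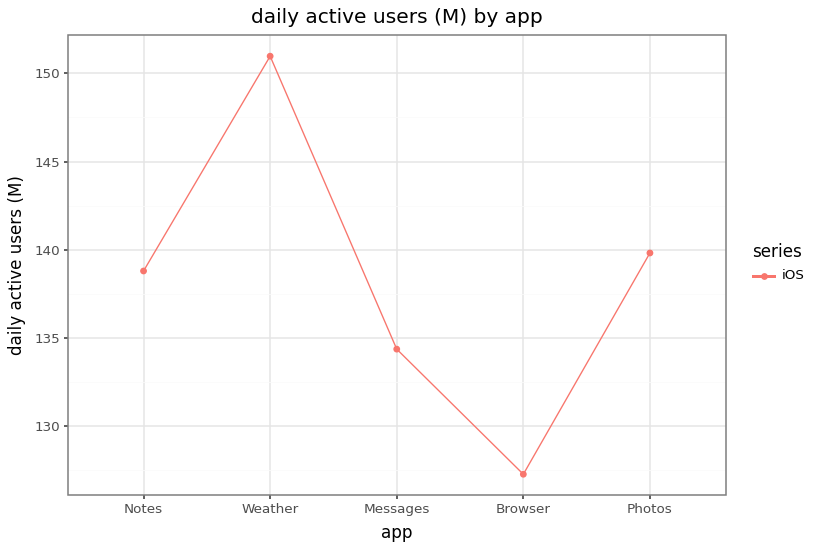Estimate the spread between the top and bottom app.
≈ 22

Max Weather ≈ 150, min Browser ≈ 128; range ≈ 22.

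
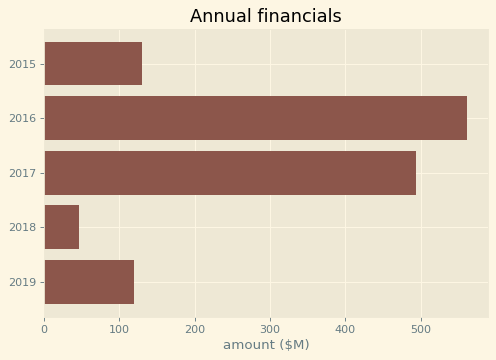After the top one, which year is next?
2017

Top 3: 2016 ≈ 550, 2017 ≈ 500, 2015 ≈ 150.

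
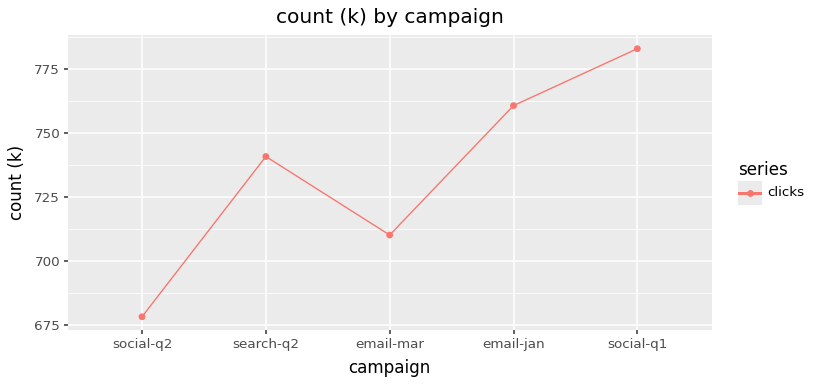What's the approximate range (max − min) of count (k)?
Max social-q1 ≈ 780, min social-q2 ≈ 680; range ≈ 100.

≈ 100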